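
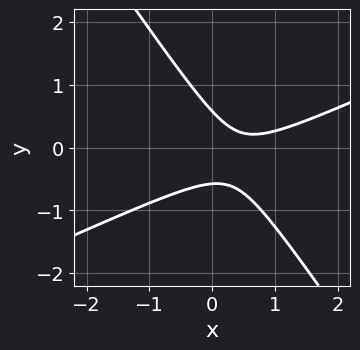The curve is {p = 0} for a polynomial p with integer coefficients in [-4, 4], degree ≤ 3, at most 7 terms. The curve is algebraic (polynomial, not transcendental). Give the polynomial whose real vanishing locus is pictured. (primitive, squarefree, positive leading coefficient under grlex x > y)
deg p = 2. No degree-1 curve has this shape.
Observable constraints: no x-intercept at any integer in the box.
Matching integer coefficients to the picture gives p.

2*x^2 - 3*x*y - 3*y^2 - 2*x + 1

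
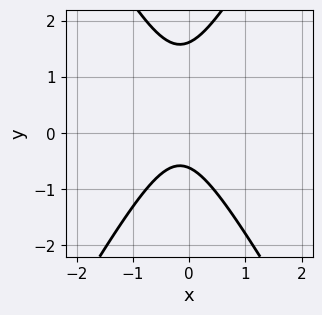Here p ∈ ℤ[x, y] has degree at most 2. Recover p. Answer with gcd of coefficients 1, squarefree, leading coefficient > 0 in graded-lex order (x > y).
1. The degree is 2 — a generic line meets the curve in up to 2 points.
2. Observable constraints: no x-intercept at any integer in the box.
3. Fitting integer coefficients to these (and the overall shape) gives p.

3*x^2 - y^2 + x + y + 1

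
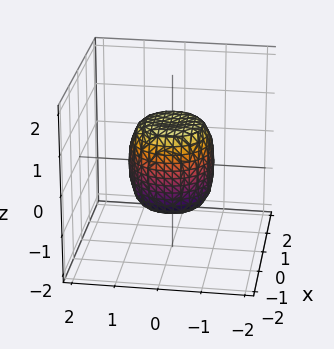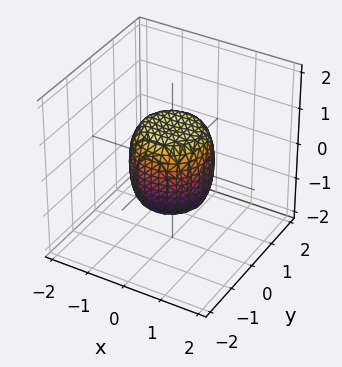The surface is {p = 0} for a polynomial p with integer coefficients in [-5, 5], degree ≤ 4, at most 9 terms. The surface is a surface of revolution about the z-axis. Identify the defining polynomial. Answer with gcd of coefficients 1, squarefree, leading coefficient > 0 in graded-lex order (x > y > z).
1. Degree: no degree-3 surface has this shape, so deg p = 4.
2. Symmetries: the z-axis is an axis of rotation, so x and y enter only as x² + y².
3. Observable constraints: the y-axis gridline crossings are at y ∈ {-1, 1}; among the integer gridlines, it crosses the z-axis at z ∈ {-1, 1}; among the integer gridlines, it crosses the x-axis at x ∈ {-1, 1}.
4. These observations pin down the coefficients.

2*x^4 + 4*x^2*y^2 + 2*y^4 - x^2 - y^2 + z^2 - 1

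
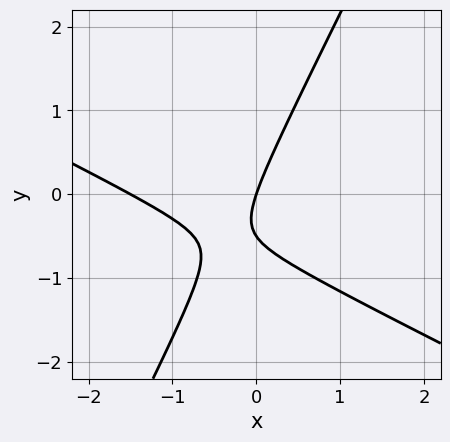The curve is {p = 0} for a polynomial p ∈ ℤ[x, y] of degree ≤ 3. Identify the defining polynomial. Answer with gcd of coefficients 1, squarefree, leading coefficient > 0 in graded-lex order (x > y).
First, deg p = 2. No degree-1 curve has this shape.
Next, checking where it meets the axes: one y-axis crossing is at y = 0; one x-axis crossing is at x = 0.
Finally, together with the visible shape, these determine p as stated.

2*x^2 + 3*x*y - 2*y^2 + 3*x - y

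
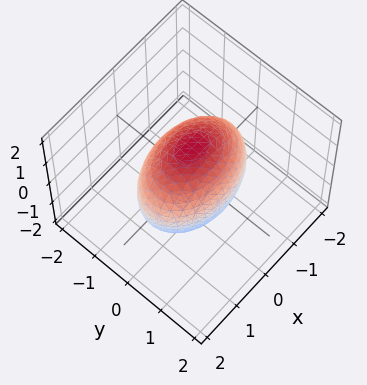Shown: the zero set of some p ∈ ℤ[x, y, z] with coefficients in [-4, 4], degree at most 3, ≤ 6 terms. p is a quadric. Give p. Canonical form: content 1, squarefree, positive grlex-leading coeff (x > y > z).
Degree: bounded and convex; a quadric, so deg p = 2.
Symmetries: it's symmetric under y → −y, forcing even powers of y; it's symmetric under z → −z, forcing even powers of z; mirror symmetry x ↦ −x ⇒ only even powers of x.
Reading off the gridlines: among the integer gridlines, it crosses the y-axis at y ∈ {-1, 1}.
These observations pin down the coefficients.

x^2 + 2*y^2 + z^2 - 2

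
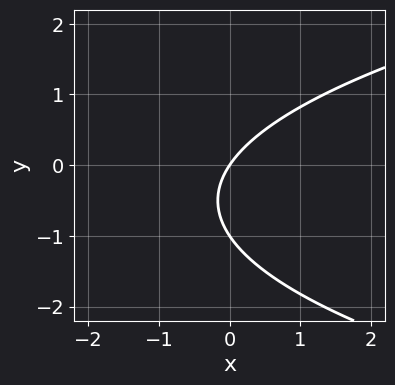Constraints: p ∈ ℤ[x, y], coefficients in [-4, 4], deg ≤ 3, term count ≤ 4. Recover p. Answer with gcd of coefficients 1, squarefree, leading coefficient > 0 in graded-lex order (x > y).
2*y^2 - 3*x + 2*y

The degree is 2 — no degree-1 curve has this shape.
Against the integer gridlines: one x-axis crossing is at x = 0; among the integer gridlines, it crosses the y-axis at y ∈ {-1, 0}.
Matching integer coefficients to the picture gives p.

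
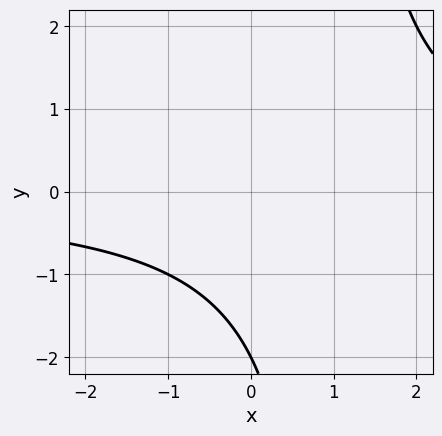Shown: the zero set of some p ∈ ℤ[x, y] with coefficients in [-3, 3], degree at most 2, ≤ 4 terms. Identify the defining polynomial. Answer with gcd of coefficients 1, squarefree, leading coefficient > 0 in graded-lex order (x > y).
The degree is 2 — the shape is more complex than any degree-1 curve.
Checking where it meets the axes: it crosses the y-axis at the gridline y = -2; no x-intercept at any integer in the box.
Fitting integer coefficients to these (and the overall shape) gives p.

x*y - y - 2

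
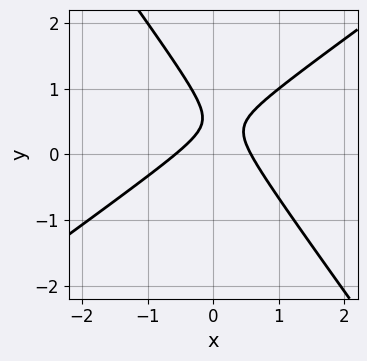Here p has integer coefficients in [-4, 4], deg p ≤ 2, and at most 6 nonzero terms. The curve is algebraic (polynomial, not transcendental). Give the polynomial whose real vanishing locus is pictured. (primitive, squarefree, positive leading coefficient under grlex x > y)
3*x^2 - 2*x*y - 3*y^2 + 3*y - 1

First, the degree is 2 — no degree-1 curve has this shape.
Then, from the axis intercepts and sections: the curve avoids every integer y-axis point in the box.
Finally, together with the visible shape, these determine p as stated.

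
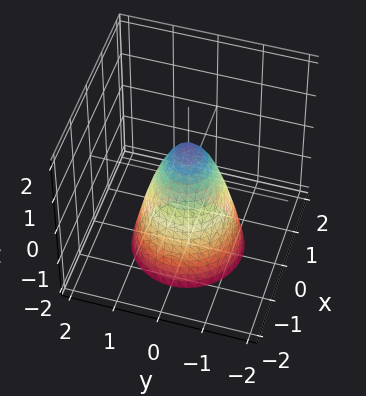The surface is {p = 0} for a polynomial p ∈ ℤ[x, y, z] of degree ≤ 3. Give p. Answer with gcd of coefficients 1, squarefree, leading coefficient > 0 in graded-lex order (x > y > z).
2*x^2 + 2*y^2 + z - 1

First, deg p = 2. A generic line meets the surface in up to 2 points.
Then, symmetries: the surface is invariant under rotation about z: p = q(x² + y², z).
Then, reading off the gridlines: one z-axis crossing is at z = 1; a circular section at z = 0 has radius between 0 and 1.
Finally, matching integer coefficients to the picture gives p.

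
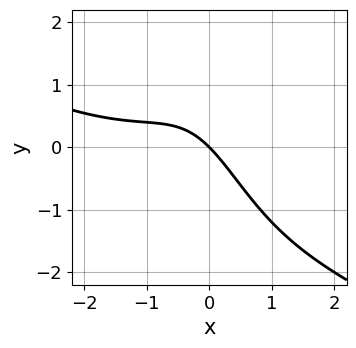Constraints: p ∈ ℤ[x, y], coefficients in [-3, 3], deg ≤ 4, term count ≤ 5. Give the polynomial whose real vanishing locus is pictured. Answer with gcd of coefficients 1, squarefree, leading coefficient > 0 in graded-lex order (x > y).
First, degree: the shape is more complex than any degree-2 curve, so deg p = 3.
Then, observable constraints: it meets the y-axis at y = 0 (among the integer gridlines); it meets the x-axis at x = 0 (among the integer gridlines).
Finally, putting this together gives p.

x^3 + 2*x^2*y + 2*x^2 + 3*x + 3*y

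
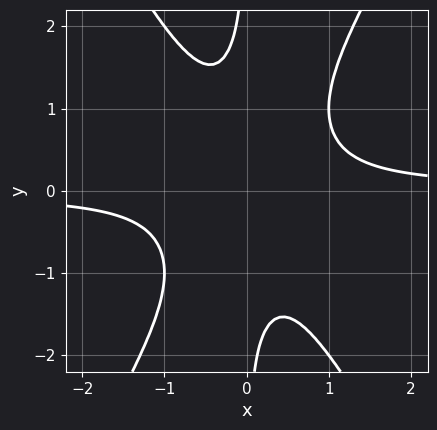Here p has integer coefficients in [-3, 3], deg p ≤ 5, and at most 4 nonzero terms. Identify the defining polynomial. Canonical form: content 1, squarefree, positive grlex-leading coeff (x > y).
1. Degree: the shape is more complex than any degree-3 curve, so deg p = 4.
2. Checking where it meets the axes: the curve avoids every integer x-axis point in the box; no y-intercept at any integer in the box.
3. Together with the visible shape, these determine p as stated.

3*x^3*y - x*y^3 - x^2 - 1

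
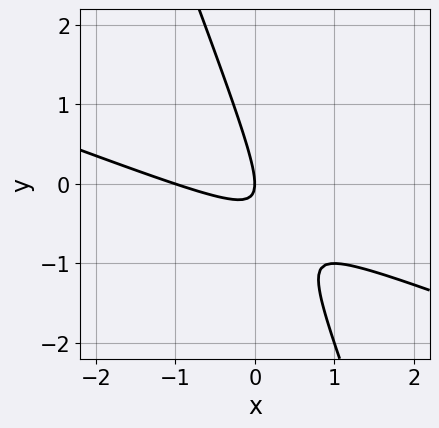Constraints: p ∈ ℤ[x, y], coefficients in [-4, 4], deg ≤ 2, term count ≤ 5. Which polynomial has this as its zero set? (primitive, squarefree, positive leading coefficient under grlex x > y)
(a) deg p = 2.
(b) Checking where it meets the axes: it crosses the y-axis at the gridline y = 0; among the integer gridlines, it crosses the x-axis at x ∈ {-1, 0}.
(c) These observations pin down the coefficients.

x^2 + 3*x*y + y^2 + x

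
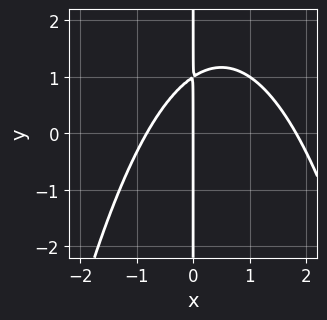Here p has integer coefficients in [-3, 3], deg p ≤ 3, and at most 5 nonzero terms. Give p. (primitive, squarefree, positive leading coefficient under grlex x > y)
2*x^3 - 2*x^2 + 3*x*y - 3*x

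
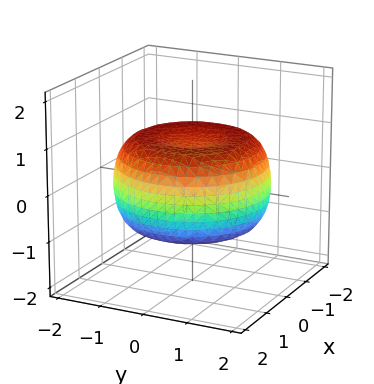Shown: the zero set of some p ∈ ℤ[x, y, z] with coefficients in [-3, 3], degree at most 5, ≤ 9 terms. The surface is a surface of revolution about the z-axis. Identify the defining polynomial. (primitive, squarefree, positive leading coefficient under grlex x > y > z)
x^4 + 2*x^2*y^2 + y^4 - 2*x^2 - 2*y^2 + 3*z^2 - 2

First, deg p = 4. The shape is more complex than any degree-3 surface.
Then, symmetries: the z-axis is an axis of rotation, so x and y enter only as x² + y².
Then, against the integer gridlines: a circular section at z = 0 has radius between 1 and 2.
Finally, fitting integer coefficients to these (and the overall shape) gives p.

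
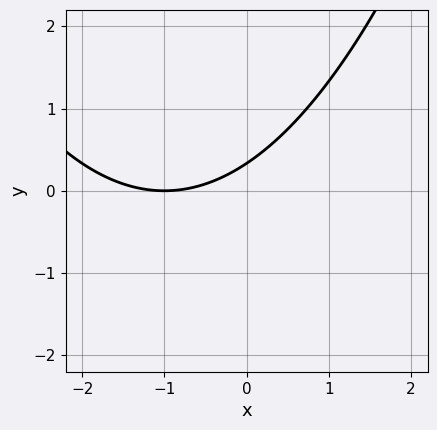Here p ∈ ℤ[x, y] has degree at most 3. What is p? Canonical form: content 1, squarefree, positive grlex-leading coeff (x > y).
x^2 + 2*x - 3*y + 1

(a) deg p = 2. The shape is more complex than any degree-1 curve.
(b) Checking where it meets the axes: one x-axis crossing is at x = -1.
(c) Putting this together gives p.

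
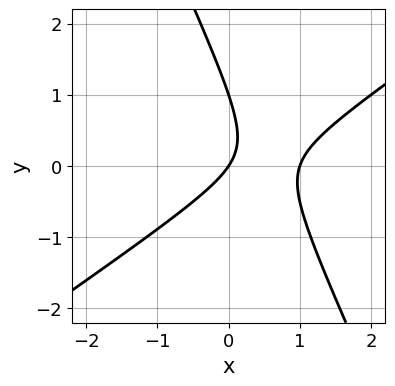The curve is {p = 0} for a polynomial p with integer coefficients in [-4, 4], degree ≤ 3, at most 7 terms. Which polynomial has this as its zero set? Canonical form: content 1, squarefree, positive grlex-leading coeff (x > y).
3*x^2 - 3*x*y - 2*y^2 - 3*x + 2*y

The degree is 2 — a generic line meets the curve in up to 2 points.
Against the integer gridlines: among the integer gridlines, it crosses the x-axis at x ∈ {0, 1}; among the integer gridlines, it crosses the y-axis at y ∈ {0, 1}.
The integer polynomial consistent with all of this is the stated p.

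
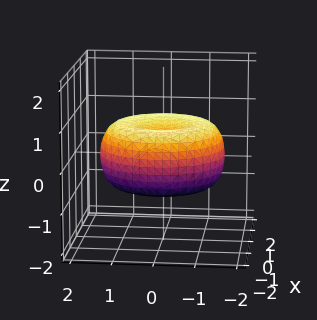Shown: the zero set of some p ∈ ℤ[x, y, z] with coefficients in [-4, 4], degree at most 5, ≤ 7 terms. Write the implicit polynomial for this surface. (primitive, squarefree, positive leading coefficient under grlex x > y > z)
x^4 + 2*x^2*y^2 + y^4 - 2*x^2 - 2*y^2 + 3*z^2 - 1

1. deg p = 4. A generic line meets the surface in up to 4 points.
2. By symmetry, the surface is invariant under rotation about z: p = q(x² + y², z).
3. Reading off the gridlines: a circular section at z = 0 has radius between 1 and 2.
4. Putting this together gives p.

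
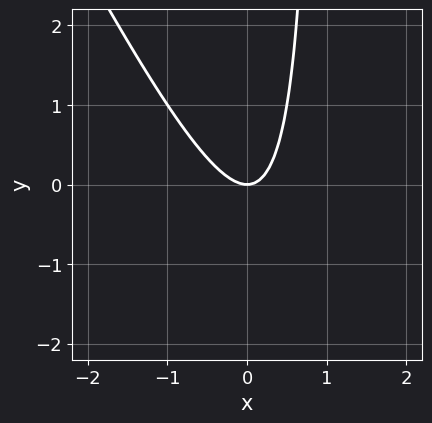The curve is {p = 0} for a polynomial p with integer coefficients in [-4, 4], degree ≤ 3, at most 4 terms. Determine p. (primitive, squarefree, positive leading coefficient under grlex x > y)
deg p = 2.
Against the integer gridlines: it crosses the x-axis at the gridline x = 0; one y-axis crossing is at y = 0.
The integer polynomial consistent with all of this is the stated p.

2*x^2 + x*y - y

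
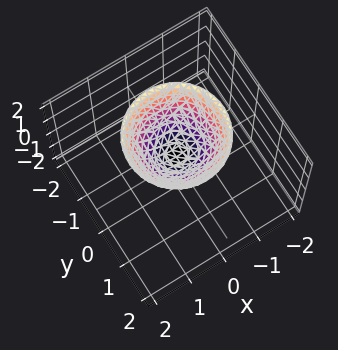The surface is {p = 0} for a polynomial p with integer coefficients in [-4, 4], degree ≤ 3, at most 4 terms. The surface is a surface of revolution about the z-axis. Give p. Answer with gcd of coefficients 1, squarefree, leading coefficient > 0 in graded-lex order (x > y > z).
Degree: a generic line meets the surface in up to 2 points, so deg p = 2.
Symmetry: every cross-section ⟂ z is a circle, so x, y appear only via x² + y².
From the visible intercepts: a circular section at z = 1 has radius between 0 and 1; the surface avoids every integer x-axis point in the box.
Solving for integer coefficients yields p as stated.

2*x^2 + 2*y^2 - 2*z + 1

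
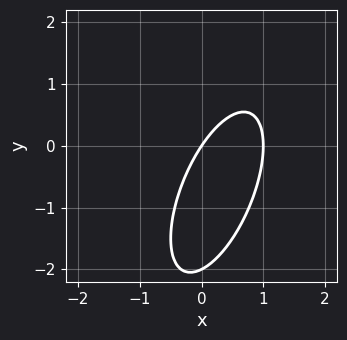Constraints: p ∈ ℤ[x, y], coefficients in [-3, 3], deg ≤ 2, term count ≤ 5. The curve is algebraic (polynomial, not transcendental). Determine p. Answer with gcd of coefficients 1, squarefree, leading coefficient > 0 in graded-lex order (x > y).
3*x^2 - 2*x*y + y^2 - 3*x + 2*y

Degree: the shape is more complex than any degree-1 curve, so deg p = 2.
Reading off the gridlines: the y-axis gridline crossings are at y ∈ {-2, 0}; the x-axis gridline crossings are at x ∈ {0, 1}.
These observations pin down the coefficients.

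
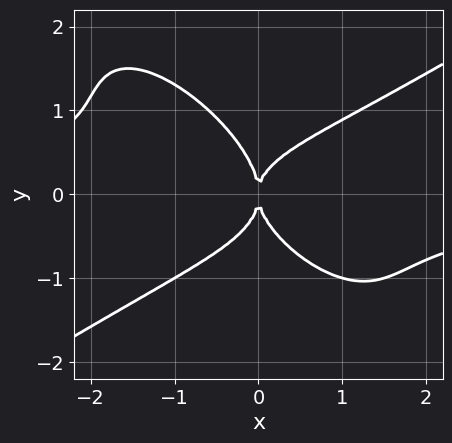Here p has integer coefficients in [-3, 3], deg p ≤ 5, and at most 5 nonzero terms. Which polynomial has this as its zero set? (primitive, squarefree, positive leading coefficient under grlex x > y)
(a) The degree is 4 — no degree-3 curve has this shape.
(b) From the visible intercepts: it crosses the x-axis at the gridline x = 0; one y-axis crossing is at y = 0.
(c) The integer polynomial consistent with all of this is the stated p.

2*x^3*y - 3*x*y^3 - 3*y^4 - x*y^2 + 3*x^2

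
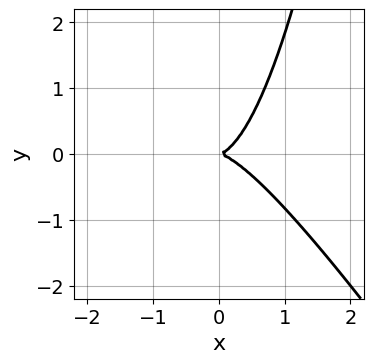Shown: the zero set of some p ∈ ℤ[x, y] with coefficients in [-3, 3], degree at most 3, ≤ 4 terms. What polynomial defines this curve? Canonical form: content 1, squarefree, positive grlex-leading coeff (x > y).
First, the degree is 3 — the shape is more complex than any degree-2 curve.
Next, against the integer gridlines: one x-axis crossing is at x = 0; it crosses the y-axis at the gridline y = 0.
Finally, solving for integer coefficients yields p as stated.

3*x^3 + 2*x^2*y - 2*y^2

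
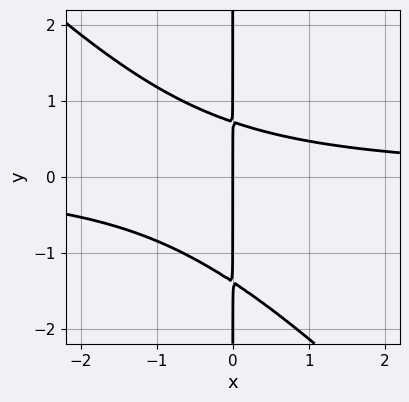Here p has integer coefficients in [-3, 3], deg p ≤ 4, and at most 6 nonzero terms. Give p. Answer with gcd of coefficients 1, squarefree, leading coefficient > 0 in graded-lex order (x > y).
Degree: the shape is more complex than any degree-2 curve, so deg p = 3.
Observable constraints: the visible y-axis segment lies entirely on the curve; it meets the x-axis at x = 0 (among the integer gridlines).
Fitting integer coefficients to these (and the overall shape) gives p.

3*x^2*y + 3*x*y^2 + 2*x*y - 3*x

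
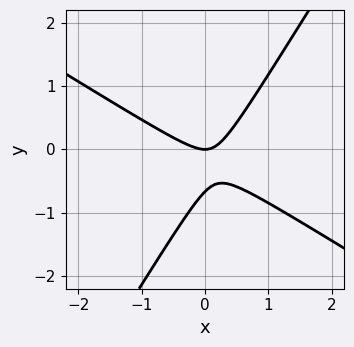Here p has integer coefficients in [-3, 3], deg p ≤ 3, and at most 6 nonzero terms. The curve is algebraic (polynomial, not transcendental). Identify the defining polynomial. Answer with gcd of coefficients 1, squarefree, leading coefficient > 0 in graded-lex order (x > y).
3*x^2 + 3*x*y - 3*y^2 - 2*y

(a) deg p = 2. The shape is more complex than any degree-1 curve.
(b) From the axis intercepts and sections: it meets the y-axis at y = 0 (among the integer gridlines); it crosses the x-axis at the gridline x = 0.
(c) Solving for integer coefficients yields p as stated.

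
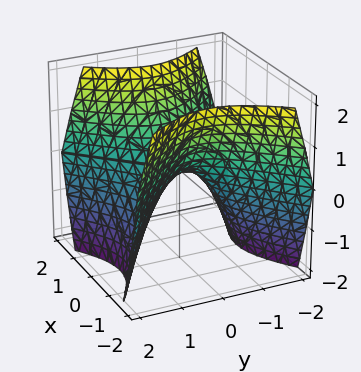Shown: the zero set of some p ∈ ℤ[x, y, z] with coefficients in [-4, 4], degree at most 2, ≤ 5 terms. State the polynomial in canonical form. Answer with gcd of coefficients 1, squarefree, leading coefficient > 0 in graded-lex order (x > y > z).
x^2 - y^2 - z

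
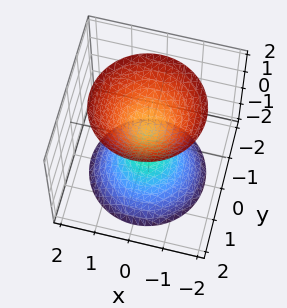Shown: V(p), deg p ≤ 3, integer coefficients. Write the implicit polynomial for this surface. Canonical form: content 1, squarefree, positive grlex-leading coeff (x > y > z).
3*x^2 + 3*y^2 - 2*z^2 + 1

I count 2 distinct pieces.
The degree is 2 — the shape is more complex than any degree-1 surface.
Symmetry: the surface is invariant under rotation about z: p = q(x² + y², z).
Reading off the gridlines: the surface avoids every integer y-axis point in the box; a circular section at z = 2 has radius between 1 and 2; it misses every integer gridline on the x-axis.
Assembling these constraints gives the stated polynomial.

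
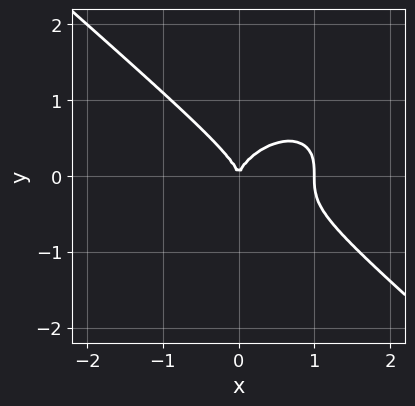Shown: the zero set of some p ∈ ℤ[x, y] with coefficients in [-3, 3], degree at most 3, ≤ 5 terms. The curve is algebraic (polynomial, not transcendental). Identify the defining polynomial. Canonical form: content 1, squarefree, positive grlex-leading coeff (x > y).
(a) The degree is 3 — a generic line meets the curve in up to 3 points.
(b) From the visible intercepts: it crosses the y-axis at the gridline y = 0; among the integer gridlines, it crosses the x-axis at x ∈ {0, 1}.
(c) Matching integer coefficients to the picture gives p.

2*x^3 + 3*y^3 - 2*x^2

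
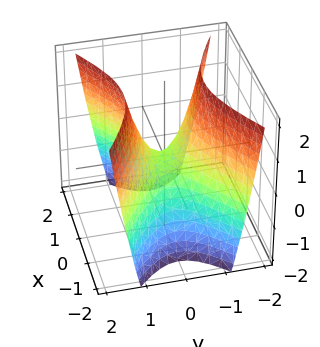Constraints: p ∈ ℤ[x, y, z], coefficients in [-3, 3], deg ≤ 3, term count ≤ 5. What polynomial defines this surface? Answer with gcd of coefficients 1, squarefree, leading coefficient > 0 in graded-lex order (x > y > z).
(a) The degree is 2 — a saddle surface; a quadric.
(b) Symmetries: it's symmetric under y → −y, forcing even powers of y; the x ↦ −x reflection is a symmetry, so x appears only in even powers.
(c) Reading off the gridlines: it crosses the y-axis at the gridline y = 0; one x-axis crossing is at x = 0; it crosses the z-axis at the gridline z = 0.
(d) Assembling these constraints gives the stated polynomial.

x^2 - 2*y^2 + z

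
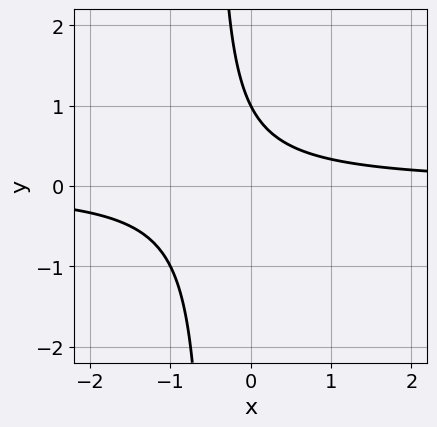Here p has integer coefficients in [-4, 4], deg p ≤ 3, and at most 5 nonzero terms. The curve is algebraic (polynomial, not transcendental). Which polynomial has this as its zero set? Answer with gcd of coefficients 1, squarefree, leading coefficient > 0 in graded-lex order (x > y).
2*x*y + y - 1

First, degree: a generic line meets the curve in up to 2 points, so deg p = 2.
Then, reading off the gridlines: it crosses the y-axis at the gridline y = 1; it misses every integer gridline on the x-axis.
Finally, matching integer coefficients to the picture gives p.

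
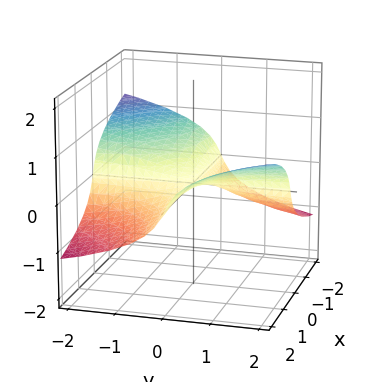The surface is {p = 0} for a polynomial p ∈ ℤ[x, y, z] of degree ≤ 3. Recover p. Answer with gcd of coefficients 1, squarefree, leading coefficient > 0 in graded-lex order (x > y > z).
2*z^3 - x*y + z

Degree: no degree-2 surface has this shape, so deg p = 3.
From the axis intercepts and sections: every point of the y-axis in the box is on the surface; it crosses the z-axis at the gridline z = 0; every point of the x-axis in the box is on the surface.
These observations pin down the coefficients.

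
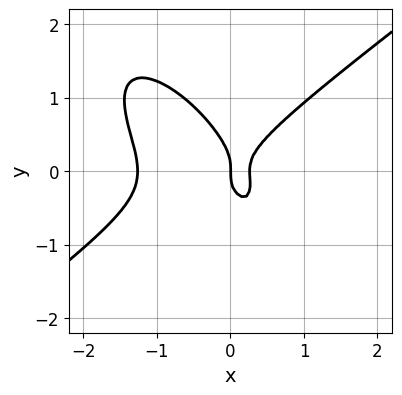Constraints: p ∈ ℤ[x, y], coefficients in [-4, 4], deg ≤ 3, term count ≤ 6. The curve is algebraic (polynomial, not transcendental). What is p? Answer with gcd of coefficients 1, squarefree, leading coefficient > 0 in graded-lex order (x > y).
(a) The degree is 3 — the shape is more complex than any degree-2 curve.
(b) From the axis intercepts and sections: one y-axis crossing is at y = 0; it crosses the x-axis at the gridline x = 0.
(c) Matching integer coefficients to the picture gives p.

3*x^3 - 3*x*y^2 - 3*y^3 + 3*x^2 - x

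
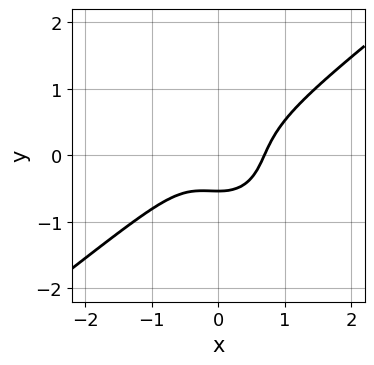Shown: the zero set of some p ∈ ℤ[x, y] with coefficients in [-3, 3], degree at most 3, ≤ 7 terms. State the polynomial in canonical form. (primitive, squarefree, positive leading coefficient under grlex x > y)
First, the degree is 3 — no degree-2 curve has this shape.
Finally, matching integer coefficients to the picture gives p.

3*x^3 - 2*x^2*y - 3*y^3 - y - 1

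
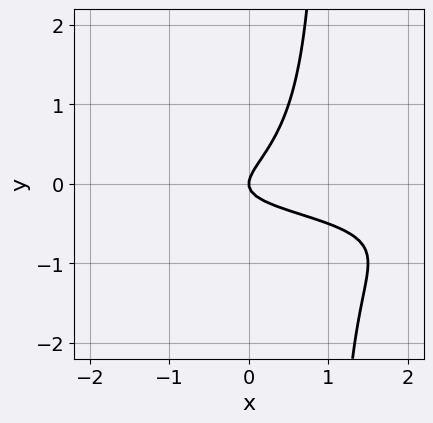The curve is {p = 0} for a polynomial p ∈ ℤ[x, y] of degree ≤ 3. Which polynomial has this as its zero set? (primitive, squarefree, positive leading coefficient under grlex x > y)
deg p = 3. The shape is more complex than any degree-2 curve.
Reading off the gridlines: it meets the x-axis at x = 0 (among the integer gridlines); one y-axis crossing is at y = 0.
Putting this together gives p.

3*x*y^2 + 2*x*y - 3*y^2 + x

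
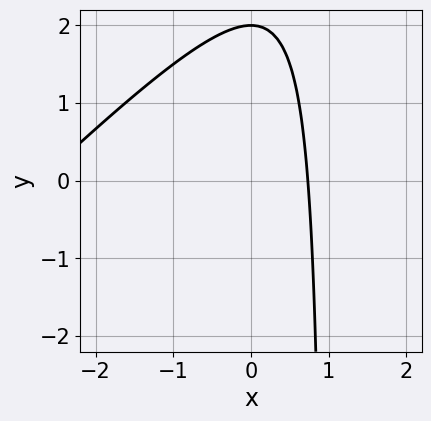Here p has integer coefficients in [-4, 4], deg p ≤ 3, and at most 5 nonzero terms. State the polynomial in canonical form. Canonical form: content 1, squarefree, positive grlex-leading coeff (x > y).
First, degree: the shape is more complex than any degree-1 curve, so deg p = 2.
Next, checking where it meets the axes: it crosses the y-axis at the gridline y = 2.
Finally, putting this together gives p.

x^2 - x*y + 2*x + y - 2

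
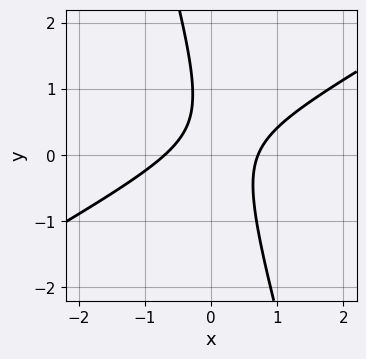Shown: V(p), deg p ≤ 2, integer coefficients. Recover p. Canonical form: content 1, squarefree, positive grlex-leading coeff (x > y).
2*x^2 - 3*x*y - y^2 + y - 1

The degree is 2 — a generic line meets the curve in up to 2 points.
From the visible intercepts: it misses every integer gridline on the y-axis.
Together with the visible shape, these determine p as stated.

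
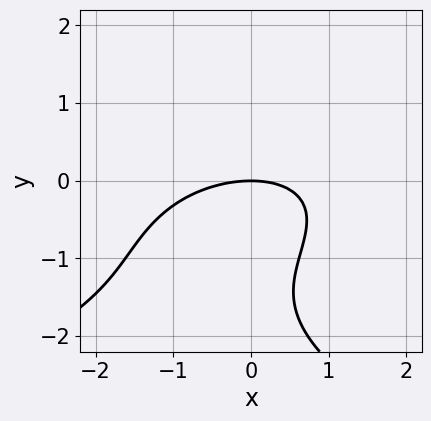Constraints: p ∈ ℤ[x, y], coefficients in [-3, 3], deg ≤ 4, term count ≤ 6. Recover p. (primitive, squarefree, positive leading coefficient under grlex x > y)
y^3 + x^2 - x*y + 3*y^2 + 3*y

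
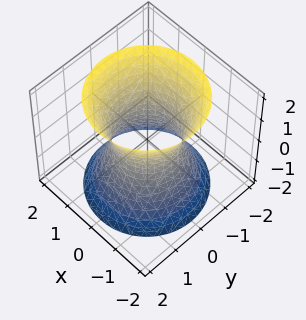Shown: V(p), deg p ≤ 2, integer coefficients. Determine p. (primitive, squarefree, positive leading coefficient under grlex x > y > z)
2*x^2 + 2*y^2 - z^2 - 2

First, the degree is 2 — an hourglass — one-sheet hyperboloid; a quadric.
Next, symmetries: the z-axis is an axis of rotation, so x and y enter only as x² + y²; mirror symmetry z ↦ −z ⇒ only even powers of z.
Then, against the integer gridlines: among the integer gridlines, it crosses the y-axis at y ∈ {-1, 1}; the x-axis gridline crossings are at x ∈ {-1, 1}; the surface avoids every integer z-axis point in the box.
Finally, solving for integer coefficients yields p as stated.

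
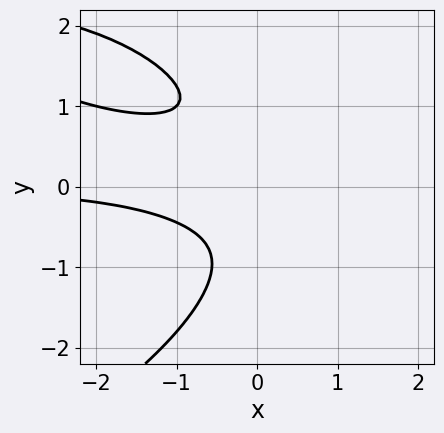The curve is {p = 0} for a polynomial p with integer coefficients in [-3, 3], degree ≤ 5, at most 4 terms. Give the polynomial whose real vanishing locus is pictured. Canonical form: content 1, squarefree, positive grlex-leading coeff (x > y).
y^4 + x^2*y + 3*x*y^2 + 1

(a) deg p = 4. A generic line meets the curve in up to 4 points.
(b) Checking where it meets the axes: it misses every integer gridline on the x-axis; the curve avoids every integer y-axis point in the box.
(c) The integer polynomial consistent with all of this is the stated p.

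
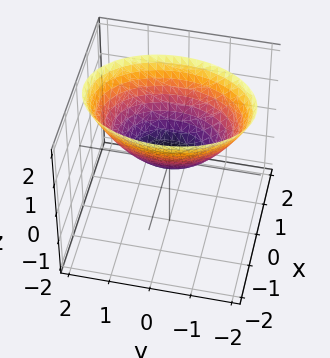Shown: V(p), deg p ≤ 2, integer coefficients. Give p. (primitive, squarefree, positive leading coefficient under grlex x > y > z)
Degree: a paraboloid; a quadric, so deg p = 2.
Symmetries: it's symmetric under x → −x, forcing even powers of x; it's symmetric under y → −y, forcing even powers of y.
From the visible intercepts: one z-axis crossing is at z = 0; it crosses the x-axis at the gridline x = 0; it crosses the y-axis at the gridline y = 0.
These observations pin down the coefficients.

2*x^2 + y^2 - 2*z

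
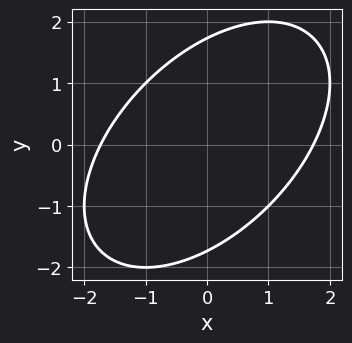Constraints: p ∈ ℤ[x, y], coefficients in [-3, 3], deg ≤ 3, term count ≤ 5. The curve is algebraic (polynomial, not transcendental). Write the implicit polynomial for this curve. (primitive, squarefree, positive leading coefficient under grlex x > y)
x^2 - x*y + y^2 - 3

First, degree: the shape is more complex than any degree-1 curve, so deg p = 2.
Finally, putting this together gives p.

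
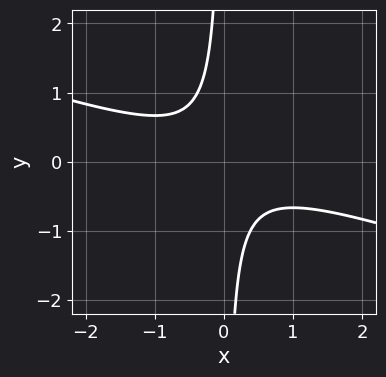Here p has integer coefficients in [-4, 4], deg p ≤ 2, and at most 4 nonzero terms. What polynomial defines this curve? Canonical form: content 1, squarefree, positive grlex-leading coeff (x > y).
x^2 + 3*x*y + 1

1. The degree is 2 — no degree-1 curve has this shape.
2. Against the integer gridlines: the curve avoids every integer y-axis point in the box; no x-intercept at any integer in the box.
3. Solving for integer coefficients yields p as stated.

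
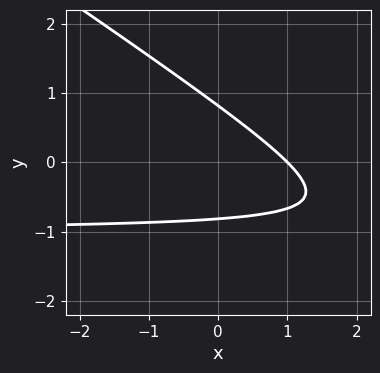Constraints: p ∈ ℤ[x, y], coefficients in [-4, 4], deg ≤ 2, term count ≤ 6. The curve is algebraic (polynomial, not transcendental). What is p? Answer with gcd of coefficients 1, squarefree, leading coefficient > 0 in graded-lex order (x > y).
2*x*y + 3*y^2 + 2*x - 2

(a) deg p = 2. A generic line meets the curve in up to 2 points.
(b) Checking where it meets the axes: it meets the x-axis at x = 1 (among the integer gridlines).
(c) Together with the visible shape, these determine p as stated.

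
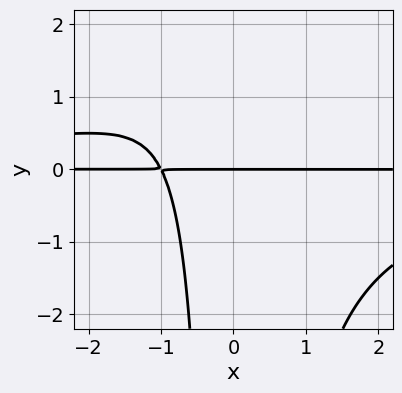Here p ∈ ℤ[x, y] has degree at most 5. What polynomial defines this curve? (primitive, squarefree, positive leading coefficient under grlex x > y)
(a) Degree: a generic line meets the curve in up to 4 points, so deg p = 4.
(b) From the axis intercepts and sections: the visible x-axis segment lies entirely on the curve; one y-axis crossing is at y = 0.
(c) Solving for integer coefficients yields p as stated.

x^2*y^2 + 2*x*y + 2*y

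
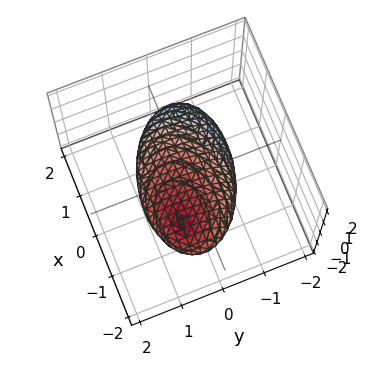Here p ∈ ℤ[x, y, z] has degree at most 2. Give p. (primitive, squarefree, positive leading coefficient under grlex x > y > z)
1. Degree: no degree-1 surface has this shape, so deg p = 2.
2. Observable constraints: among the integer gridlines, it crosses the y-axis at y ∈ {-1, 1}.
3. These observations pin down the coefficients.

x^2 + 2*x*z + 2*y^2 - 2*y*z + 3*z^2 - 2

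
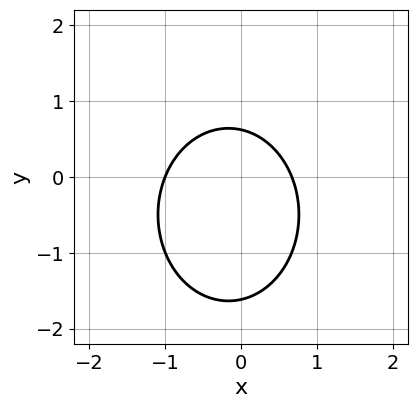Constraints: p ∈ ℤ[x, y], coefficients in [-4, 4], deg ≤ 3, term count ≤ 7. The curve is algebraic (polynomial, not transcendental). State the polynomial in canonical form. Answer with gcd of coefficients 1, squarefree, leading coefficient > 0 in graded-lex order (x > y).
3*x^2 + 2*y^2 + x + 2*y - 2

(a) Degree: a generic line meets the curve in up to 2 points, so deg p = 2.
(b) Checking where it meets the axes: it meets the x-axis at x = -1 (among the integer gridlines).
(c) Matching integer coefficients to the picture gives p.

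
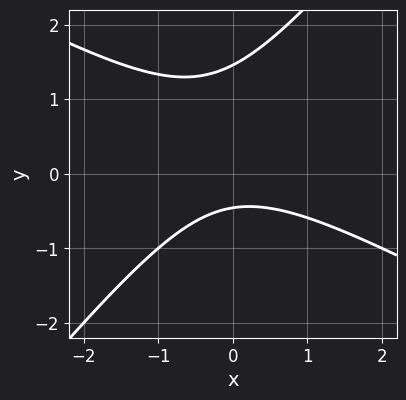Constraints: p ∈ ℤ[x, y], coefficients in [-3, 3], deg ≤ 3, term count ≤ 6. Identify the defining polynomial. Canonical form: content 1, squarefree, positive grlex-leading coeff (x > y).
2*x^2 + 2*x*y - 3*y^2 + 3*y + 2

(a) The degree is 2 — the shape is more complex than any degree-1 curve.
(b) From the visible intercepts: it misses every integer gridline on the x-axis.
(c) Together with the visible shape, these determine p as stated.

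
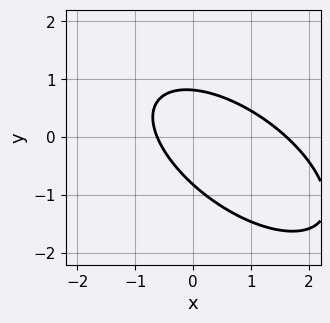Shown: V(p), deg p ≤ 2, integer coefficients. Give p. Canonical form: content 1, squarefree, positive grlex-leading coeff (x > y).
1. deg p = 2.
2. Putting this together gives p.

2*x^2 + 3*x*y + 3*y^2 - 2*x - 2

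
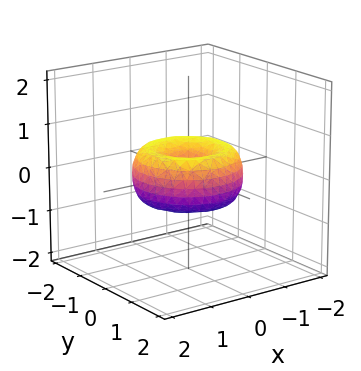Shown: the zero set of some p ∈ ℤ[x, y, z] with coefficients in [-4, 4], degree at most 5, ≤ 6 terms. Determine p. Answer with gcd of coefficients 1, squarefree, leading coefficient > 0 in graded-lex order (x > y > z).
2*x^4 + 4*x^2*y^2 + 2*y^4 - 3*x^2 - 3*y^2 + 3*z^2

First, degree: the shape is more complex than any degree-3 surface, so deg p = 4.
Next, symmetries: the z-axis is an axis of rotation, so x and y enter only as x² + y².
Next, against the integer gridlines: a circular section at z = 0 has radius between 1 and 2; it crosses the y-axis at the gridline y = 0.
Finally, fitting integer coefficients to these (and the overall shape) gives p.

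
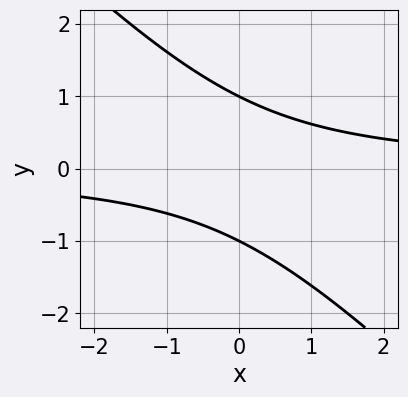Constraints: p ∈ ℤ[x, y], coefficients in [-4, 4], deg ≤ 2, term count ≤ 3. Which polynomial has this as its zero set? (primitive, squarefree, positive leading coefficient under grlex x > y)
First, the degree is 2 — the shape is more complex than any degree-1 curve.
Next, from the visible intercepts: among the integer gridlines, it crosses the y-axis at y ∈ {-1, 1}; the curve avoids every integer x-axis point in the box.
Finally, assembling these constraints gives the stated polynomial.

x*y + y^2 - 1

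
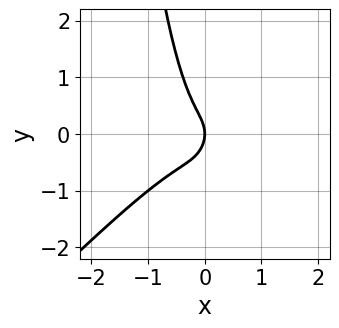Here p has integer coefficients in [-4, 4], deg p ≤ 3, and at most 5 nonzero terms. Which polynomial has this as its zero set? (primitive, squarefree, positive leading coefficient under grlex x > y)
3*x^3 - 3*x^2*y + y^2 + x

First, degree: a generic line meets the curve in up to 3 points, so deg p = 3.
Then, observable constraints: it crosses the x-axis at the gridline x = 0; it meets the y-axis at y = 0 (among the integer gridlines).
Finally, solving for integer coefficients yields p as stated.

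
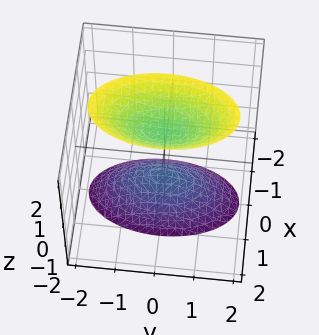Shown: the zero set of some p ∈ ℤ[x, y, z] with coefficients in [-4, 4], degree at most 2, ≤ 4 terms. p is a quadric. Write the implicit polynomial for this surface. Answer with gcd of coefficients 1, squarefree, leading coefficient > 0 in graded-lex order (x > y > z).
1. The picture has 2 separate pieces. They look like related sheets of one shape, so recover p as a whole.
2. The degree is 2 — two separate bowl-shaped sheets opening away from each other; a quadric.
3. Symmetries: mirror symmetry y ↦ −y ⇒ only even powers of y; the z ↦ −z reflection is a symmetry, so z appears only in even powers; it's symmetric under x → −x, forcing even powers of x.
4. Checking where it meets the axes: among the integer gridlines, it crosses the z-axis at z ∈ {-1, 1}; the surface avoids every integer x-axis point in the box.
5. Matching integer coefficients to the picture gives p.

3*x^2 + y^2 - z^2 + 1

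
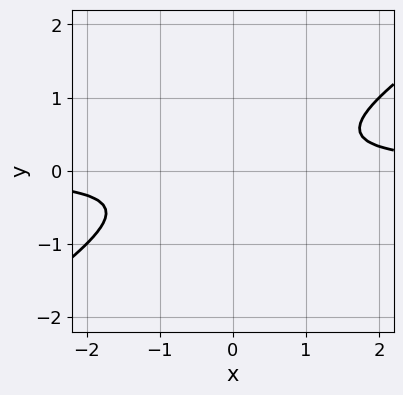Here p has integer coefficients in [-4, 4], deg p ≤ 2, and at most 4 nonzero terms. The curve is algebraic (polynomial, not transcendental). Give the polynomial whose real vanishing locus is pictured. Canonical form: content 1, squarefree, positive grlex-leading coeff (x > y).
2*x*y - 3*y^2 - 1

First, the degree is 2 — a generic line meets the curve in up to 2 points.
Then, from the axis intercepts and sections: it misses every integer gridline on the x-axis; no y-intercept at any integer in the box.
Finally, assembling these constraints gives the stated polynomial.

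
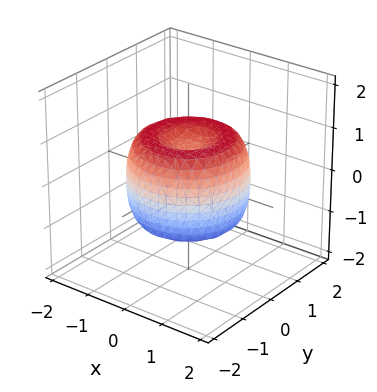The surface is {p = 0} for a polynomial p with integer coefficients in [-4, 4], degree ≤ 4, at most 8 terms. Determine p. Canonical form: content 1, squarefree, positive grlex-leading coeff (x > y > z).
First, deg p = 4.
Then, by symmetry, the surface is invariant under rotation about z: p = q(x² + y², z).
Then, against the integer gridlines: a circular section at z = -1 has radius between 0 and 1.
Finally, the integer polynomial consistent with all of this is the stated p.

2*x^4 + 4*x^2*y^2 + 2*y^4 - 3*x^2 - 3*y^2 + 2*z^2 - 1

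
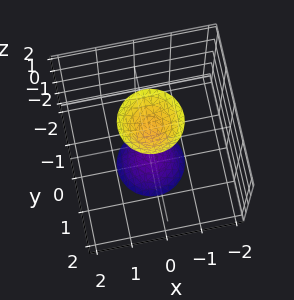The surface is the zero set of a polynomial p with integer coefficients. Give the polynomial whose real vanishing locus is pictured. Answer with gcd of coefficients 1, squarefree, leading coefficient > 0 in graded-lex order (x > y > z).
The picture has 2 separate pieces. Treating them together as one polynomial.
The degree is 2 — two separate bowl-shaped sheets opening away from each other; a quadric.
Symmetries: mirror symmetry z ↦ −z ⇒ only even powers of z; the surface is invariant under rotation about z: p = q(x² + y², z).
Observable constraints: it misses every integer gridline on the y-axis; no x-intercept at any integer in the box.
Matching integer coefficients to the picture gives p.

3*x^2 + 3*y^2 - z^2 + 2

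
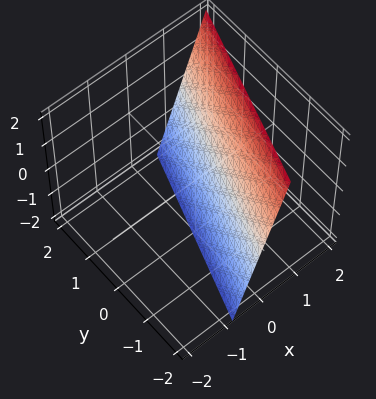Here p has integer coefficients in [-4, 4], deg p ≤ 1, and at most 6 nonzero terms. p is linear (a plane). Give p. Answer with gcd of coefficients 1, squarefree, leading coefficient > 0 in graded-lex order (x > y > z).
1. deg p = 1. Every cross-section is a straight line — this is a plane.
2. Observable constraints: one z-axis crossing is at z = -2; one y-axis crossing is at y = -2.
3. Solving for integer coefficients yields p as stated.

3*x - y - z - 2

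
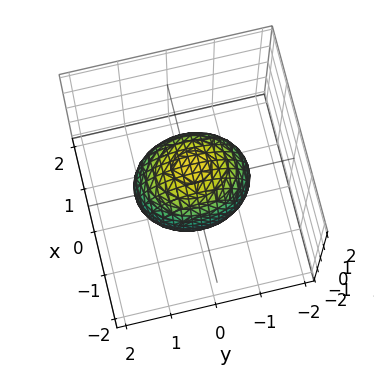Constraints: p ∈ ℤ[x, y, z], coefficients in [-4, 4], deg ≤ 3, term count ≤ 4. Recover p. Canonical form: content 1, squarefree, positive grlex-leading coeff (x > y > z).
deg p = 2.
Symmetries: mirror symmetry z ↦ −z ⇒ only even powers of z; mirror symmetry y ↦ −y ⇒ only even powers of y; it's symmetric under x → −x, forcing even powers of x.
From the axis intercepts and sections: the x-axis gridline crossings are at x ∈ {-1, 1}.
Fitting integer coefficients to these (and the overall shape) gives p.

3*x^2 + 2*y^2 + 2*z^2 - 3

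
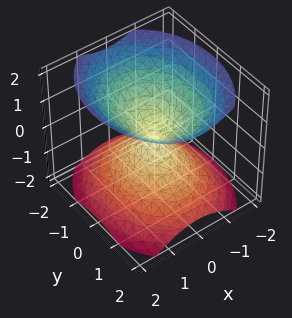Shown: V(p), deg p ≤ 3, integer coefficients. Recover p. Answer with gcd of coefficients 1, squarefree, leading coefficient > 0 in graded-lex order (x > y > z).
1. There are 2 components. They look like related sheets of one shape, so recover p as a whole.
2. Degree: a double cone through the origin; a quadric, so deg p = 2.
3. Symmetries: mirror symmetry x ↦ −x ⇒ only even powers of x; mirror symmetry z ↦ −z ⇒ only even powers of z; mirror symmetry y ↦ −y ⇒ only even powers of y.
4. From the visible intercepts: it crosses the y-axis at the gridline y = 0; it meets the z-axis at z = 0 (among the integer gridlines); it meets the x-axis at x = 0 (among the integer gridlines).
5. These observations pin down the coefficients.

3*x^2 + 2*y^2 - 3*z^2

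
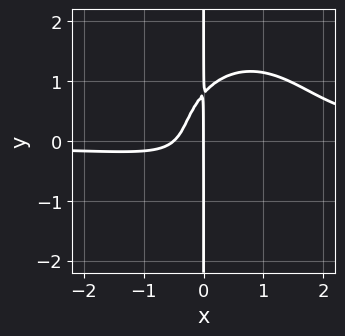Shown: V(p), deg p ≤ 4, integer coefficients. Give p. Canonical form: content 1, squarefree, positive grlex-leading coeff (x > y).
3*x^3*y + 2*x*y^3 - 3*x^2*y - 2*x^2 - x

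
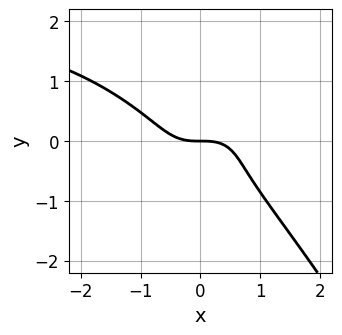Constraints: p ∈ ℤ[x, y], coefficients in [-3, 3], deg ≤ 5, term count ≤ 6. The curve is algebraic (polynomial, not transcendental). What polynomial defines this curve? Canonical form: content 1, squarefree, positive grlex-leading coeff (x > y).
x^3*y - 2*x^3 - 3*y^3 - y^2 - 2*y

The degree is 4 — no degree-3 curve has this shape.
From the visible intercepts: it meets the x-axis at x = 0 (among the integer gridlines); it meets the y-axis at y = 0 (among the integer gridlines).
Solving for integer coefficients yields p as stated.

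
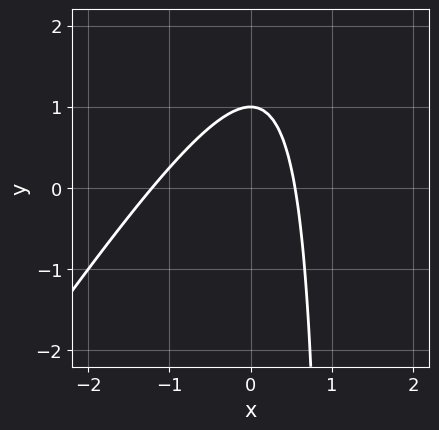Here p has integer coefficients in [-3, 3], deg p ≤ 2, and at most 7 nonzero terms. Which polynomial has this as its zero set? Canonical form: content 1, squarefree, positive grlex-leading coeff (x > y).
3*x^2 - 2*x*y + 2*x + 2*y - 2

First, the degree is 2 — no degree-1 curve has this shape.
Next, observable constraints: it meets the y-axis at y = 1 (among the integer gridlines).
Finally, the integer polynomial consistent with all of this is the stated p.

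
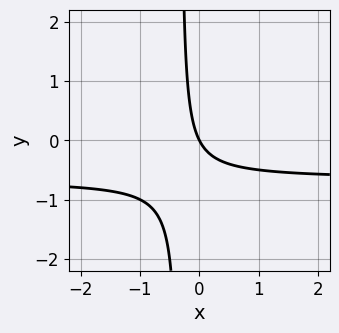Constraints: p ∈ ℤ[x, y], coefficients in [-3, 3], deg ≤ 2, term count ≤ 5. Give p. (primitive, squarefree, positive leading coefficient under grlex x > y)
(a) The degree is 2 — a generic line meets the curve in up to 2 points.
(b) Against the integer gridlines: it meets the y-axis at y = 0 (among the integer gridlines); it meets the x-axis at x = 0 (among the integer gridlines).
(c) The integer polynomial consistent with all of this is the stated p.

3*x*y + 2*x + y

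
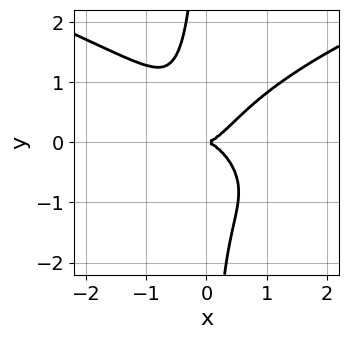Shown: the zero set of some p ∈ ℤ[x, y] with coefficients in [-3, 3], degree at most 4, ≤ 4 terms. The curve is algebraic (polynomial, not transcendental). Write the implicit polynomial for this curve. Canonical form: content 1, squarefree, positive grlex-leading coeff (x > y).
3*x*y^3 - 3*x^3 + 2*y^2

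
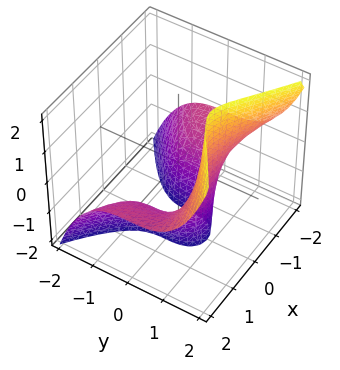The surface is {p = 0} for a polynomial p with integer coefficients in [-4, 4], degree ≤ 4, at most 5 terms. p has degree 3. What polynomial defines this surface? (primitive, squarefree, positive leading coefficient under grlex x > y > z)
3*x^2*z - 3*y^3 + 2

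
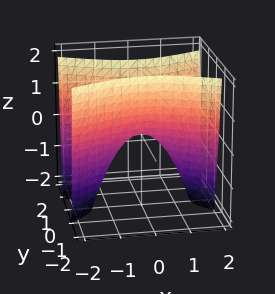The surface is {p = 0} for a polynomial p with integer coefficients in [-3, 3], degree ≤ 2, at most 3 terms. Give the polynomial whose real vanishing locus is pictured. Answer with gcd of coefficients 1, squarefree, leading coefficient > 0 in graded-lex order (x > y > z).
x^2 - 3*y^2 + z

First, degree: a saddle surface; a quadric, so deg p = 2.
Next, symmetries: it's symmetric under x → −x, forcing even powers of x; the y ↦ −y reflection is a symmetry, so y appears only in even powers.
Next, from the axis intercepts and sections: it meets the x-axis at x = 0 (among the integer gridlines); it crosses the z-axis at the gridline z = 0; it meets the y-axis at y = 0 (among the integer gridlines).
Finally, assembling these constraints gives the stated polynomial.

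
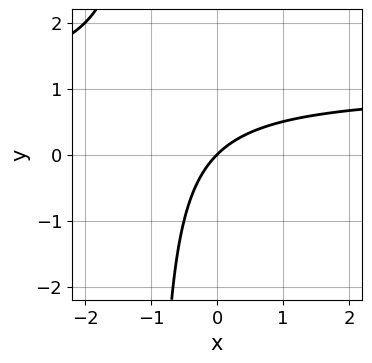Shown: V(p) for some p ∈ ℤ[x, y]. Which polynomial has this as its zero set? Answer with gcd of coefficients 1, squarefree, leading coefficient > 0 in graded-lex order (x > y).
First, the degree is 2 — a generic line meets the curve in up to 2 points.
Next, from the visible intercepts: it meets the y-axis at y = 0 (among the integer gridlines); it meets the x-axis at x = 0 (among the integer gridlines).
Finally, putting this together gives p.

x*y - x + y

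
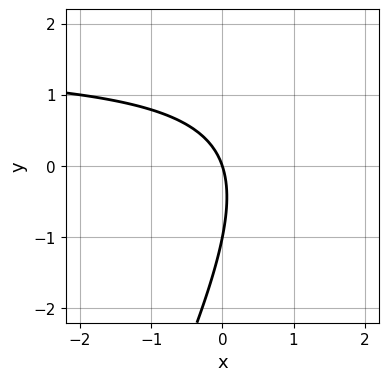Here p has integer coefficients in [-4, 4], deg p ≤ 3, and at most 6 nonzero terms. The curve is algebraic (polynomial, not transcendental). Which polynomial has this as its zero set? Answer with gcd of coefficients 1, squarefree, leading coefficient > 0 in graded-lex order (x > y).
2*x*y - y^2 - 3*x - y

First, degree: no degree-1 curve has this shape, so deg p = 2.
Then, reading off the gridlines: among the integer gridlines, it crosses the y-axis at y ∈ {-1, 0}; one x-axis crossing is at x = 0.
Finally, the integer polynomial consistent with all of this is the stated p.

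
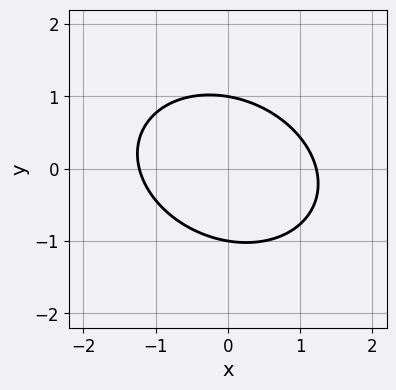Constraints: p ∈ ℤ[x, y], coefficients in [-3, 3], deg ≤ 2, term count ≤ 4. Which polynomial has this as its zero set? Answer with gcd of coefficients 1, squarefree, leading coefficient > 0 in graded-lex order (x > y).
(a) Degree: a generic line meets the curve in up to 2 points, so deg p = 2.
(b) Checking where it meets the axes: the y-axis gridline crossings are at y ∈ {-1, 1}.
(c) The integer polynomial consistent with all of this is the stated p.

2*x^2 + x*y + 3*y^2 - 3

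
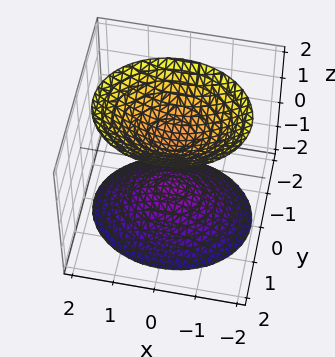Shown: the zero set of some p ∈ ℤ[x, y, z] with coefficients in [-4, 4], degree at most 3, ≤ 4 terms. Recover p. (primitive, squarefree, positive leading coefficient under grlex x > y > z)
(a) There are 2 components. Treating them together as one polynomial.
(b) The degree is 2 — two separate bowl-shaped sheets opening away from each other; a quadric.
(c) Symmetries: the x ↦ −x reflection is a symmetry, so x appears only in even powers; mirror symmetry y ↦ −y ⇒ only even powers of y; it's symmetric under z → −z, forcing even powers of z.
(d) Observable constraints: it misses every integer gridline on the y-axis; among the integer gridlines, it crosses the z-axis at z ∈ {-1, 1}; it misses every integer gridline on the x-axis.
(e) These observations pin down the coefficients.

2*x^2 + 3*y^2 - 2*z^2 + 2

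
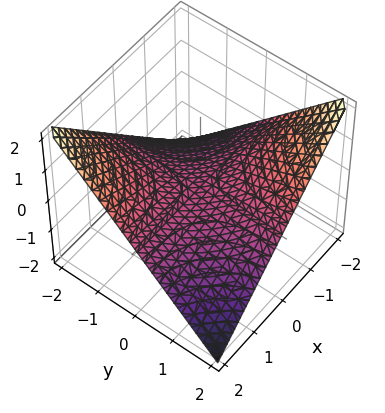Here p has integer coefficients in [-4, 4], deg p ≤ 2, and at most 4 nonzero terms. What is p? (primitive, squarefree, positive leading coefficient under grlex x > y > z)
x*y + 2*z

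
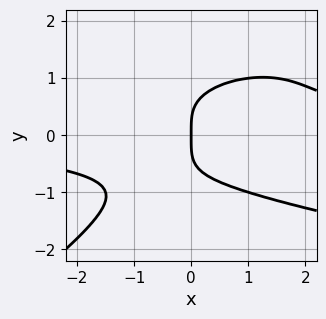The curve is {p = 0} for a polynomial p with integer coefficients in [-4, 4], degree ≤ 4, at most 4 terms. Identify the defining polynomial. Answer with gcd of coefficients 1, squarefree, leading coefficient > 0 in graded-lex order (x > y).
2*x*y^3 - 3*y^4 - 2*x^2*y + 3*x

The degree is 4 — the shape is more complex than any degree-3 curve.
Observable constraints: it crosses the y-axis at the gridline y = 0; it meets the x-axis at x = 0 (among the integer gridlines).
These observations pin down the coefficients.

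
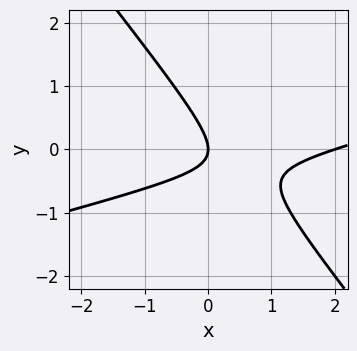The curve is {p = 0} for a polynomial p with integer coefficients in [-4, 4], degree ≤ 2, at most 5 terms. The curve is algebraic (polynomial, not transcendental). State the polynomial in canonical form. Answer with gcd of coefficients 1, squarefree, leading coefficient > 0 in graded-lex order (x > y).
First, the degree is 2 — no degree-1 curve has this shape.
Then, observable constraints: it crosses the y-axis at the gridline y = 0; the x-axis gridline crossings are at x ∈ {0, 2}.
Finally, these observations pin down the coefficients.

x^2 - 3*x*y - 3*y^2 - 2*x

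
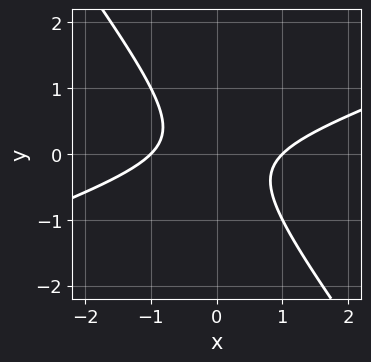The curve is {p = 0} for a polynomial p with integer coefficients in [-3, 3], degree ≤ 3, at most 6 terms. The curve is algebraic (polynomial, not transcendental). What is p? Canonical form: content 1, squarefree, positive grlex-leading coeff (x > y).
x^2 - 2*x*y - 2*y^2 - 1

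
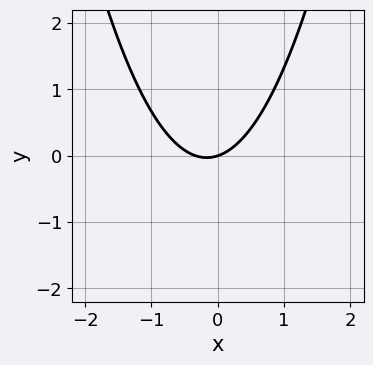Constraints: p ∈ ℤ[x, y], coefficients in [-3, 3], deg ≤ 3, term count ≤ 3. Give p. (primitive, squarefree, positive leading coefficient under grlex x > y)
3*x^2 + x - 3*y

(a) deg p = 2. The shape is more complex than any degree-1 curve.
(b) Reading off the gridlines: it crosses the y-axis at the gridline y = 0; one x-axis crossing is at x = 0.
(c) Fitting integer coefficients to these (and the overall shape) gives p.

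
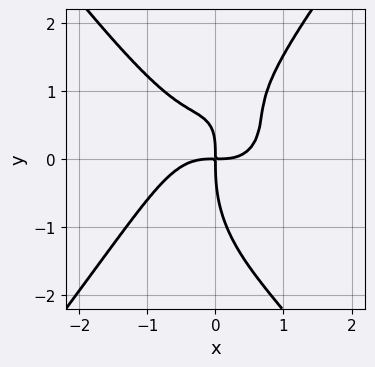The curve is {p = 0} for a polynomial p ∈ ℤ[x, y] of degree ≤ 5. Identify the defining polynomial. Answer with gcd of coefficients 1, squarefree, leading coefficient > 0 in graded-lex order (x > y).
3*x^4 - y^4 + 3*x*y^2 - 3*x*y

1. Degree: a generic line meets the curve in up to 4 points, so deg p = 4.
2. From the axis intercepts and sections: it crosses the x-axis at the gridline x = 0; it crosses the y-axis at the gridline y = 0.
3. These observations pin down the coefficients.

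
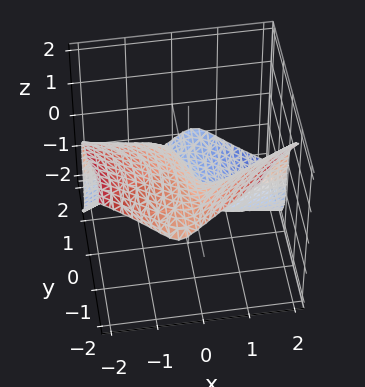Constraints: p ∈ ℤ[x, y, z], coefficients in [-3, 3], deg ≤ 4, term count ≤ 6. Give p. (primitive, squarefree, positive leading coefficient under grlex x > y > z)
3*x^2*y - 2*x*y^2 + 2*z^3 + 3*x + y

The degree is 3 — no degree-2 surface has this shape.
Against the integer gridlines: it meets the x-axis at x = 0 (among the integer gridlines); it crosses the z-axis at the gridline z = 0; one y-axis crossing is at y = 0.
Putting this together gives p.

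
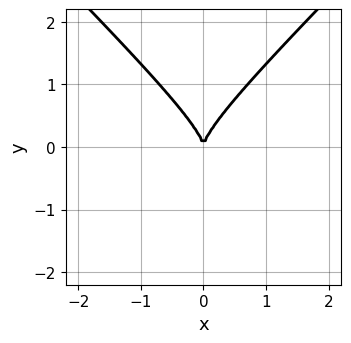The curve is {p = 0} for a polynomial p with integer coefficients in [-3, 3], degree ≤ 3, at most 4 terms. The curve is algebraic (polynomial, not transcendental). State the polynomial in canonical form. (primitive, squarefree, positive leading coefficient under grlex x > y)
1. deg p = 3. No degree-2 curve has this shape.
2. Symmetries: mirror symmetry x ↦ −x ⇒ only even powers of x.
3. Reading off the gridlines: one y-axis crossing is at y = 0; one x-axis crossing is at x = 0.
4. Together with the visible shape, these determine p as stated.

x^2*y - y^3 + x^2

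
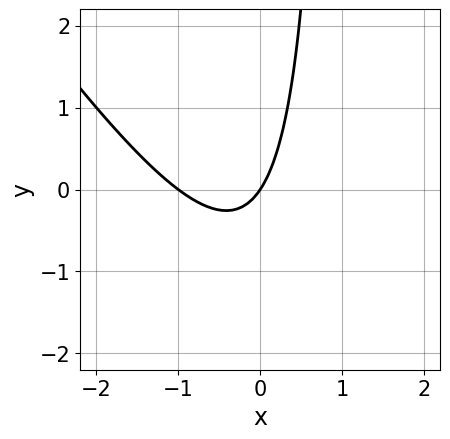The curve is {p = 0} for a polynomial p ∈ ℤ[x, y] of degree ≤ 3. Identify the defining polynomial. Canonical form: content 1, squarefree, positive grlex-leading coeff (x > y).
First, the degree is 2 — no degree-1 curve has this shape.
Next, against the integer gridlines: the x-axis gridline crossings are at x ∈ {-1, 0}; it meets the y-axis at y = 0 (among the integer gridlines).
Finally, matching integer coefficients to the picture gives p.

3*x^2 + 2*x*y + 3*x - 2*y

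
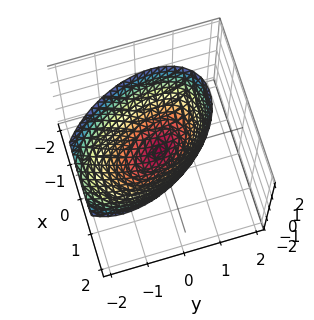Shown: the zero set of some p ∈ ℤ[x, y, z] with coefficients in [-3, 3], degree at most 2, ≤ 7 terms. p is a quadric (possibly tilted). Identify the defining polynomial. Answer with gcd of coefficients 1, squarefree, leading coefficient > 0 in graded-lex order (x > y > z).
3*x^2 + 2*x*y + 2*y^2 + y*z - 3*z

1. Degree: no degree-1 surface has this shape, so deg p = 2.
2. From the visible intercepts: it meets the y-axis at y = 0 (among the integer gridlines); it meets the z-axis at z = 0 (among the integer gridlines); it crosses the x-axis at the gridline x = 0.
3. Putting this together gives p.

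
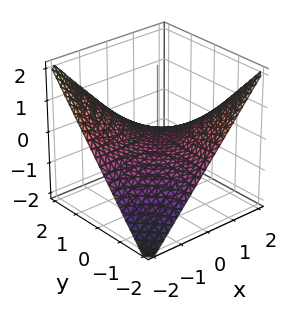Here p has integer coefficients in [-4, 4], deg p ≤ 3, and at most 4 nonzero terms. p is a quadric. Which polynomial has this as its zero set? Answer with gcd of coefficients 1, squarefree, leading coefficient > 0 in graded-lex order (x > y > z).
x*y + 2*z

Degree: a saddle surface; a quadric, so deg p = 2.
Observable constraints: it crosses the z-axis at the gridline z = 0; the visible x-axis segment lies entirely on the surface.
Solving for integer coefficients yields p as stated.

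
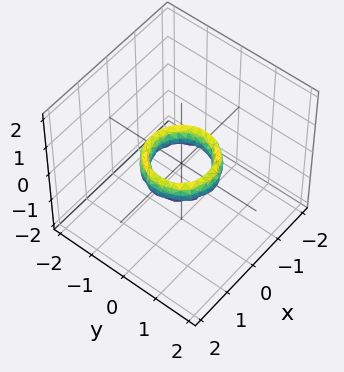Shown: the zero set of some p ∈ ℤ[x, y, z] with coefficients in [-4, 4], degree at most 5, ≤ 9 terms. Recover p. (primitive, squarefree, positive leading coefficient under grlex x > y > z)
2*x^4 + 4*x^2*y^2 + 2*y^4 - 3*x^2 - 3*y^2 + z^2 + 1

1. The degree is 4 — no degree-3 surface has this shape.
2. Symmetry: every cross-section ⟂ z is a circle, so x, y appear only via x² + y².
3. Checking where it meets the axes: the surface avoids every integer z-axis point in the box; a circular section at z = 0 has radius between 0 and 1; the y-axis gridline crossings are at y ∈ {-1, 1}.
4. Assembling these constraints gives the stated polynomial.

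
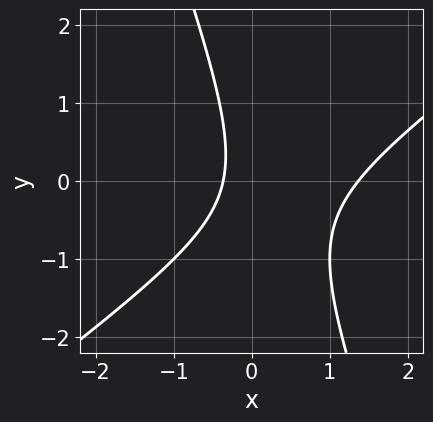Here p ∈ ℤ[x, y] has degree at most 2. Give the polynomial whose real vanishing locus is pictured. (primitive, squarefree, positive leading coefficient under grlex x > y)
2*x^2 - 2*x*y - y^2 - 2*x - 1

First, the degree is 2 — the shape is more complex than any degree-1 curve.
Then, reading off the gridlines: the curve avoids every integer y-axis point in the box.
Finally, matching integer coefficients to the picture gives p.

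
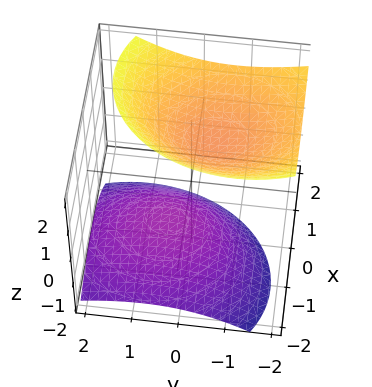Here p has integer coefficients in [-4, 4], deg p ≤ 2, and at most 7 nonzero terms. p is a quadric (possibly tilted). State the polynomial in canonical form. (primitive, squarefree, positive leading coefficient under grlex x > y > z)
3*x^2 - 3*x*z + 2*y^2 + 2*y*z - 3*z^2 + 3

(a) The picture has 2 separate pieces.
(b) deg p = 2.
(c) Checking where it meets the axes: no y-intercept at any integer in the box; the z-axis gridline crossings are at z ∈ {-1, 1}; no x-intercept at any integer in the box.
(d) Together with the visible shape, these determine p as stated.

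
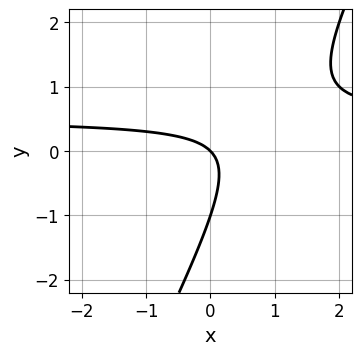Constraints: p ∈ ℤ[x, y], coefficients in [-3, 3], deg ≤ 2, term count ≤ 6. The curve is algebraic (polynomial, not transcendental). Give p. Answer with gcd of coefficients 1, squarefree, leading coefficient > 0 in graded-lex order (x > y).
1. deg p = 2. No degree-1 curve has this shape.
2. Checking where it meets the axes: it meets the x-axis at x = 0 (among the integer gridlines); among the integer gridlines, it crosses the y-axis at y ∈ {-1, 0}.
3. Solving for integer coefficients yields p as stated.

2*x*y - y^2 - x - y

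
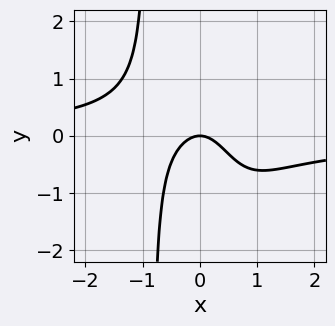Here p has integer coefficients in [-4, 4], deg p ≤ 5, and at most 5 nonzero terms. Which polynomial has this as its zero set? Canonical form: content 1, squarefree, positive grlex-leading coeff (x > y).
3*x^3*y + 3*x^2 + 2*y

1. Degree: the shape is more complex than any degree-3 curve, so deg p = 4.
2. From the visible intercepts: it meets the y-axis at y = 0 (among the integer gridlines); one x-axis crossing is at x = 0.
3. Together with the visible shape, these determine p as stated.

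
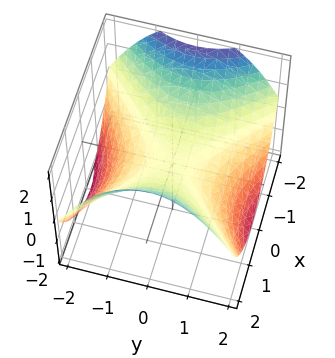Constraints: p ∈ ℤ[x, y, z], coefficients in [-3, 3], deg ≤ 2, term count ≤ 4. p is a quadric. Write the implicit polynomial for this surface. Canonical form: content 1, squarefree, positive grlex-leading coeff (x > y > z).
x^2 - y^2 - 2*z

deg p = 2.
Symmetries: the y ↦ −y reflection is a symmetry, so y appears only in even powers; the x ↦ −x reflection is a symmetry, so x appears only in even powers.
Reading off the gridlines: it crosses the y-axis at the gridline y = 0; it meets the z-axis at z = 0 (among the integer gridlines).
Matching integer coefficients to the picture gives p.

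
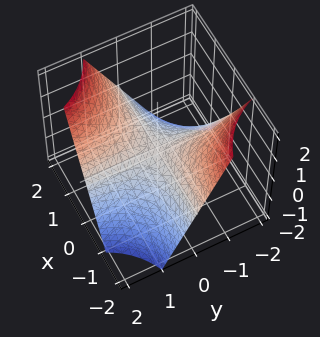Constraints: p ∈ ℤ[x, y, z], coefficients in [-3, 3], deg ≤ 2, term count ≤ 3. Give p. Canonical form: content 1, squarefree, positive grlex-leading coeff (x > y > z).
x*y - z

1. Degree: a hyperbolic paraboloid; a quadric, so deg p = 2.
2. Checking where it meets the axes: it meets the z-axis at z = 0 (among the integer gridlines); every point of the y-axis in the box is on the surface; the visible x-axis segment lies entirely on the surface.
3. Together with the visible shape, these determine p as stated.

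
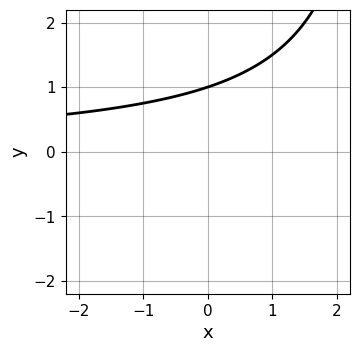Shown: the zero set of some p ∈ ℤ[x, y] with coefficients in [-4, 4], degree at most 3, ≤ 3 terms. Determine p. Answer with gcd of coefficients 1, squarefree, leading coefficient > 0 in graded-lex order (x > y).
x*y - 3*y + 3

The degree is 2 — no degree-1 curve has this shape.
From the visible intercepts: it crosses the y-axis at the gridline y = 1; the curve avoids every integer x-axis point in the box.
Putting this together gives p.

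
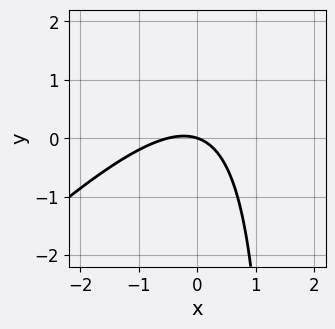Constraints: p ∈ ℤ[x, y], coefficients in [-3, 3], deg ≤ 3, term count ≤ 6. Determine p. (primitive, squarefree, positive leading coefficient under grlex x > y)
(a) deg p = 2. No degree-1 curve has this shape.
(b) From the axis intercepts and sections: one x-axis crossing is at x = 0; one y-axis crossing is at y = 0.
(c) These observations pin down the coefficients.

2*x^2 - 2*x*y + x + 3*y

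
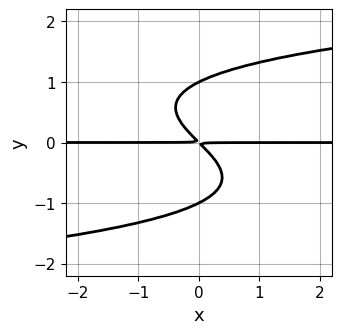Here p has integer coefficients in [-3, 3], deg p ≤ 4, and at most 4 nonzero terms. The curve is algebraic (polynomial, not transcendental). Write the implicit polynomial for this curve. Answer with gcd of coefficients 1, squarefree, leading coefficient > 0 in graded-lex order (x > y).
1. The degree is 4 — the shape is more complex than any degree-3 curve.
2. Reading off the gridlines: every point of the x-axis in the box is on the curve; the y-axis gridline crossings are at y ∈ {-1, 1}.
3. These observations pin down the coefficients.

y^4 - x*y - y^2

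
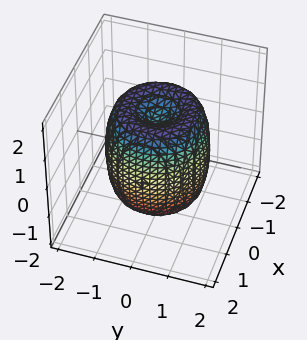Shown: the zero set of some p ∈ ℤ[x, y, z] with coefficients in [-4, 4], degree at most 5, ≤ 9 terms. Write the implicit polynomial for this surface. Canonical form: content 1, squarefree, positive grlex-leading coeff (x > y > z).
First, degree: no degree-3 surface has this shape, so deg p = 4.
Then, symmetries: the z-axis is an axis of rotation, so x and y enter only as x² + y².
Next, against the integer gridlines: among the integer gridlines, it crosses the z-axis at z ∈ {-1, 1}; a circular section at z = 0 has radius between 1 and 2.
Finally, fitting integer coefficients to these (and the overall shape) gives p.

2*x^4 + 4*x^2*y^2 + 2*y^4 - 3*x^2 - 3*y^2 + z^2 - 1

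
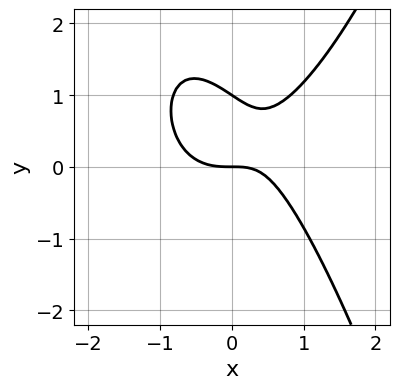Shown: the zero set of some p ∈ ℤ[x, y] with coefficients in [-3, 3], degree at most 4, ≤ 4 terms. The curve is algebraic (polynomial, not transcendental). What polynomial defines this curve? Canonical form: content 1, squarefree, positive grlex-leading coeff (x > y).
1. The degree is 3 — no degree-2 curve has this shape.
2. Against the integer gridlines: the y-axis gridline crossings are at y ∈ {0, 1}; it meets the x-axis at x = 0 (among the integer gridlines).
3. Putting this together gives p.

3*x^3 - 2*x*y - 3*y^2 + 3*y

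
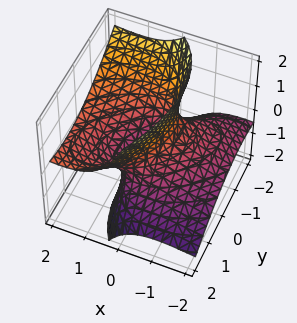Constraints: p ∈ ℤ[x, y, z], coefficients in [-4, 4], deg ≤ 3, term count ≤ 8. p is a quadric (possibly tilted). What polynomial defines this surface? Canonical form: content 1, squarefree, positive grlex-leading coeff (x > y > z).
x^2 - x*y - 3*x*z + y^2 - z^2 - 1

deg p = 2.
Against the integer gridlines: it misses every integer gridline on the z-axis; the x-axis gridline crossings are at x ∈ {-1, 1}; the y-axis gridline crossings are at y ∈ {-1, 1}.
Assembling these constraints gives the stated polynomial.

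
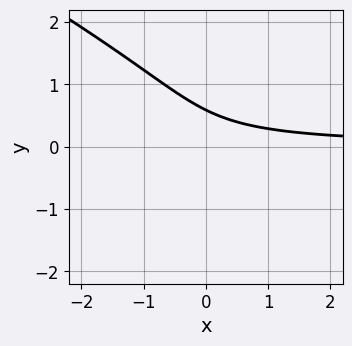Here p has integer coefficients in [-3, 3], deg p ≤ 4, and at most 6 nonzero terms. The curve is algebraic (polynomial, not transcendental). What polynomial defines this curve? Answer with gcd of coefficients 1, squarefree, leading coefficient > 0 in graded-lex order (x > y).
deg p = 3. The shape is more complex than any degree-2 curve.
From the visible intercepts: it misses every integer gridline on the x-axis.
Putting this together gives p.

x*y^2 + 2*y^3 + 2*x*y + y - 1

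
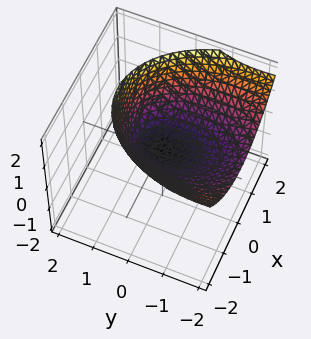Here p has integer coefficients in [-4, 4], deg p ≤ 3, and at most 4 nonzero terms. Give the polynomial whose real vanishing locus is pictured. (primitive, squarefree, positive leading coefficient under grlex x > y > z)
The degree is 2 — a generic line meets the surface in up to 2 points.
Observable constraints: it crosses the y-axis at the gridline y = 0; it crosses the z-axis at the gridline z = 0; it meets the x-axis at x = 0 (among the integer gridlines).
Fitting integer coefficients to these (and the overall shape) gives p.

2*x^2 + y^2 + 2*y*z - 3*z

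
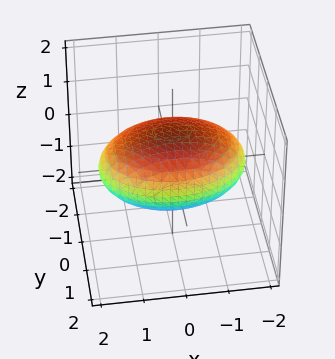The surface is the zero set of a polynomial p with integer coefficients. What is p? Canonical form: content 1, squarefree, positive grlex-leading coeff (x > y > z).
x^2 + 2*y^2 + 3*z^2 - 3

First, deg p = 2. Bounded and convex; a quadric.
Then, symmetries: it's symmetric under z → −z, forcing even powers of z; the y ↦ −y reflection is a symmetry, so y appears only in even powers; it's symmetric under x → −x, forcing even powers of x.
Next, against the integer gridlines: the z-axis gridline crossings are at z ∈ {-1, 1}.
Finally, assembling these constraints gives the stated polynomial.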